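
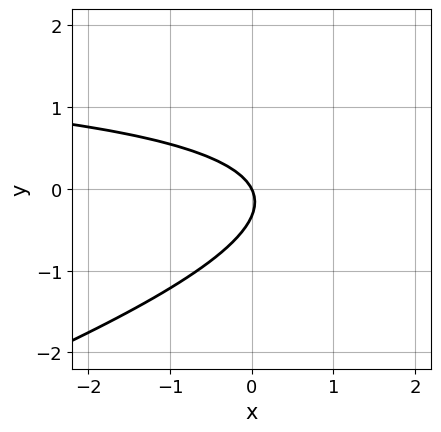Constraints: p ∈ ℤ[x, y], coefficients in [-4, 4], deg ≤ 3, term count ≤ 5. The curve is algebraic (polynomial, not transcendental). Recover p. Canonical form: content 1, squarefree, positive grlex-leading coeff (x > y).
x*y - 3*y^2 - 2*x - y

First, degree: the shape is more complex than any degree-1 curve, so deg p = 2.
Next, from the visible intercepts: one x-axis crossing is at x = 0; it meets the y-axis at y = 0 (among the integer gridlines).
Finally, putting this together gives p.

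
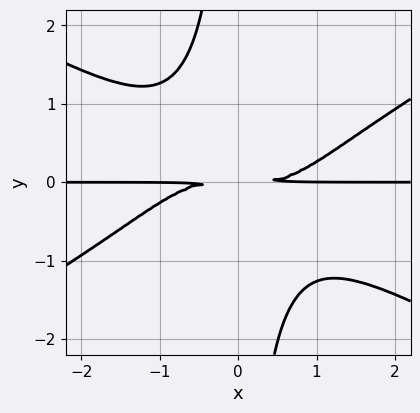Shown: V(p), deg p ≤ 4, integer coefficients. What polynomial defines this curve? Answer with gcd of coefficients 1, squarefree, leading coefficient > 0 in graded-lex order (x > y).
First, deg p = 4. No degree-3 curve has this shape.
Then, checking where it meets the axes: the visible x-axis segment lies entirely on the curve.
Finally, solving for integer coefficients yields p as stated.

x^3*y - 3*x*y^3 - 3*y^2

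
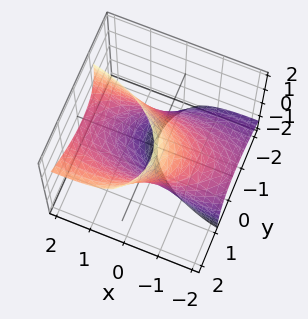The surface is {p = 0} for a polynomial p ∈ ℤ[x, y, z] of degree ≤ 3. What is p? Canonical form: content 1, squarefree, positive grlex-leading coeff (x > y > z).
x^2 - 3*x*z + 3*y^2 - 3*y*z + z^2 - 3

First, degree: a generic line meets the surface in up to 2 points, so deg p = 2.
Next, from the axis intercepts and sections: among the integer gridlines, it crosses the y-axis at y ∈ {-1, 1}.
Finally, these observations pin down the coefficients.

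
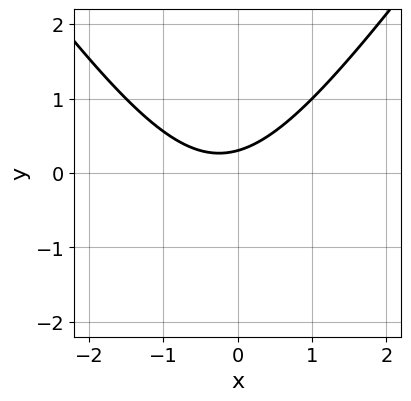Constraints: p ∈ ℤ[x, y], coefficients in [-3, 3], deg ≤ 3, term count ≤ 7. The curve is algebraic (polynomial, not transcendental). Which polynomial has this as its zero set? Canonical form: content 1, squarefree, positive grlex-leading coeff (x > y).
(a) The degree is 2 — no degree-1 curve has this shape.
(b) Against the integer gridlines: it misses every integer gridline on the x-axis.
(c) Putting this together gives p.

2*x^2 - y^2 + x - 3*y + 1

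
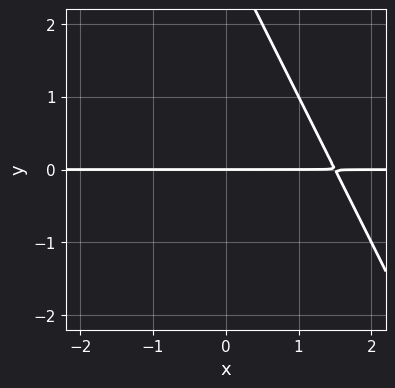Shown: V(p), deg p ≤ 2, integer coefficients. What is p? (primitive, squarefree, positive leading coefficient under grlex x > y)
(a) The degree is 2 — no degree-1 curve has this shape.
(b) Reading off the gridlines: the visible x-axis segment lies entirely on the curve; it meets the y-axis at y = 0 (among the integer gridlines).
(c) These observations pin down the coefficients.

2*x*y + y^2 - 3*y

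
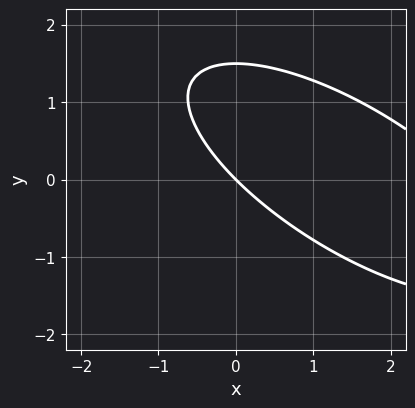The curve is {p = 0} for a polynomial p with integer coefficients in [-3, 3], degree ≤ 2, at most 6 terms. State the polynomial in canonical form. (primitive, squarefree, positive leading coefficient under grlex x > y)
x^2 + 2*x*y + 2*y^2 - 3*x - 3*y

deg p = 2. A generic line meets the curve in up to 2 points.
From the visible intercepts: one y-axis crossing is at y = 0; one x-axis crossing is at x = 0.
Together with the visible shape, these determine p as stated.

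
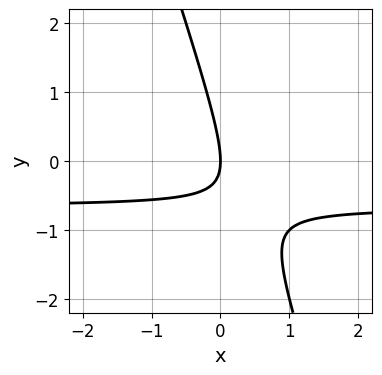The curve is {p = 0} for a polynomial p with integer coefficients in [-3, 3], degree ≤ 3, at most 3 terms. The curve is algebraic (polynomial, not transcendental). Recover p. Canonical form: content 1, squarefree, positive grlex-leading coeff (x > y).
First, degree: a generic line meets the curve in up to 2 points, so deg p = 2.
Then, from the axis intercepts and sections: it crosses the x-axis at the gridline x = 0; it crosses the y-axis at the gridline y = 0.
Finally, fitting integer coefficients to these (and the overall shape) gives p.

3*x*y + y^2 + 2*x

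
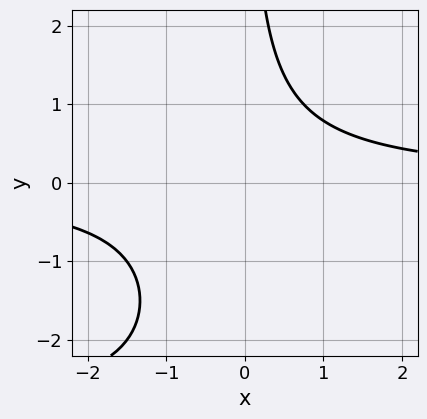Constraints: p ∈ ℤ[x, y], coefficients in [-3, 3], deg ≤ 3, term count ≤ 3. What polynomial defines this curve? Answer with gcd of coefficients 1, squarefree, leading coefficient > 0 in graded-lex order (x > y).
x*y^2 + 3*x*y - 3

1. The degree is 3 — a generic line meets the curve in up to 3 points.
2. From the axis intercepts and sections: the curve avoids every integer x-axis point in the box; no y-intercept at any integer in the box.
3. These observations pin down the coefficients.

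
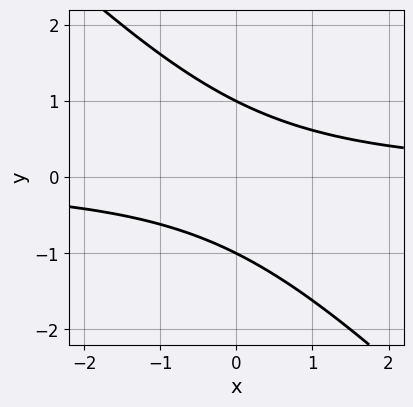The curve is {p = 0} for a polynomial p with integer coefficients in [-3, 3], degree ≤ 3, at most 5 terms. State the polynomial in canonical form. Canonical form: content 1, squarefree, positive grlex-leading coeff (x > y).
x*y + y^2 - 1

First, degree: no degree-1 curve has this shape, so deg p = 2.
Next, checking where it meets the axes: among the integer gridlines, it crosses the y-axis at y ∈ {-1, 1}; it misses every integer gridline on the x-axis.
Finally, these observations pin down the coefficients.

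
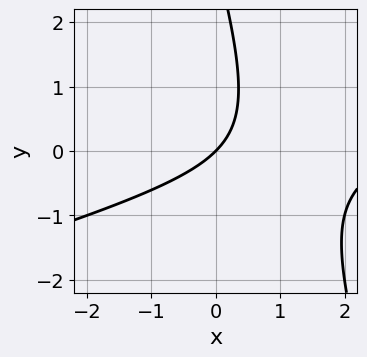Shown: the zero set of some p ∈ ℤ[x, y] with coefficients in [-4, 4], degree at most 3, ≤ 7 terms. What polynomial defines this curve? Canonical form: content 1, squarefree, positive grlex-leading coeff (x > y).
x^2 - 3*x*y - y^2 - 3*x + 3*y

First, degree: a generic line meets the curve in up to 2 points, so deg p = 2.
Next, observable constraints: it crosses the x-axis at the gridline x = 0; it meets the y-axis at y = 0 (among the integer gridlines).
Finally, these observations pin down the coefficients.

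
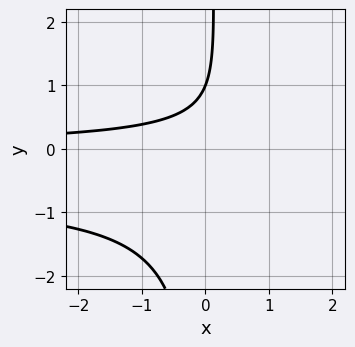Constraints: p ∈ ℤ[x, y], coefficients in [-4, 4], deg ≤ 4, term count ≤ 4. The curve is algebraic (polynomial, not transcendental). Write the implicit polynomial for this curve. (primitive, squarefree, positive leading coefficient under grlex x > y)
3*x*y^2 + 2*x*y - 2*y + 2

First, deg p = 3. No degree-2 curve has this shape.
Next, checking where it meets the axes: one y-axis crossing is at y = 1; no x-intercept at any integer in the box.
Finally, assembling these constraints gives the stated polynomial.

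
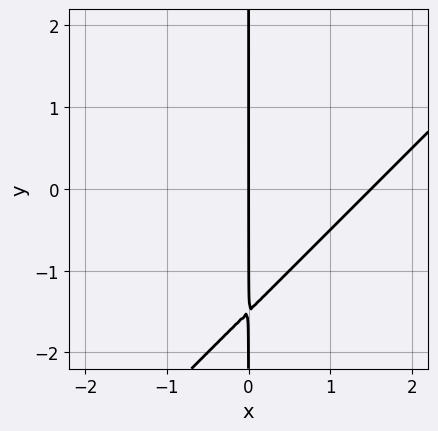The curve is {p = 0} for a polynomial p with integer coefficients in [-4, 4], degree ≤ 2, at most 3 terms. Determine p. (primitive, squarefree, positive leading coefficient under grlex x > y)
First, degree: the shape is more complex than any degree-1 curve, so deg p = 2.
Then, observable constraints: one x-axis crossing is at x = 0; every point of the y-axis in the box is on the curve.
Finally, putting this together gives p.

2*x^2 - 2*x*y - 3*x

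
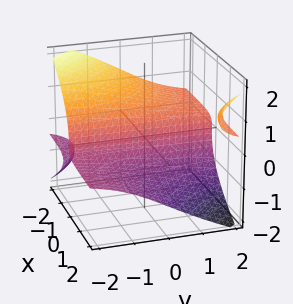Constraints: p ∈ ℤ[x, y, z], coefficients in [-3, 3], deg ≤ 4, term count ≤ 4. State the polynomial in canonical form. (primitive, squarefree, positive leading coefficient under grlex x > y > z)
(a) There are 3 components. Treating them together as one polynomial.
(b) The degree is 3 — no degree-2 surface has this shape.
(c) From the visible intercepts: it crosses the z-axis at the gridline z = 0; it meets the x-axis at x = 0 (among the integer gridlines); every point of the y-axis in the box is on the surface.
(d) These observations pin down the coefficients.

x*y*z - z^3 - x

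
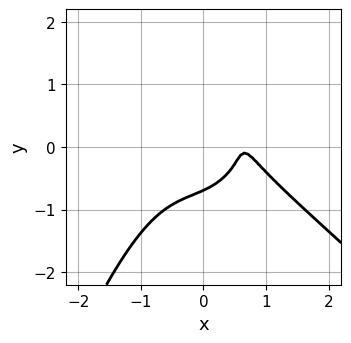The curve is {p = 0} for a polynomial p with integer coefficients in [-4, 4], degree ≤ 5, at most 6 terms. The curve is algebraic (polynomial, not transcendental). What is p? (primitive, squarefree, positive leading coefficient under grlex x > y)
First, degree: the shape is more complex than any degree-3 curve, so deg p = 4.
Next, observable constraints: the curve avoids every integer x-axis point in the box.
Finally, the integer polynomial consistent with all of this is the stated p.

2*x^4 + 2*x^3*y + 3*y^3 - 2*x + 1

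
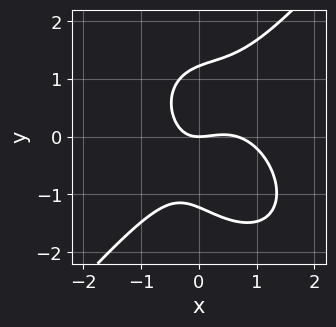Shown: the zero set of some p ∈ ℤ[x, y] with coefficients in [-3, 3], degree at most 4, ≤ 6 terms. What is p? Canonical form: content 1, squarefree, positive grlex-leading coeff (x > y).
3*x^3 - 2*y^3 - 2*x^2 + 2*x*y + 3*y

The degree is 3 — the shape is more complex than any degree-2 curve.
Checking where it meets the axes: it crosses the y-axis at the gridline y = 0; one x-axis crossing is at x = 0.
Fitting integer coefficients to these (and the overall shape) gives p.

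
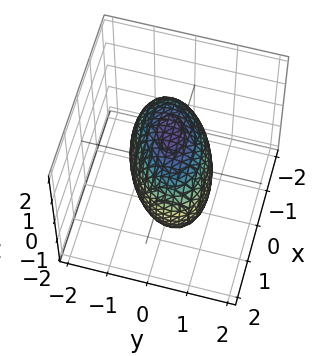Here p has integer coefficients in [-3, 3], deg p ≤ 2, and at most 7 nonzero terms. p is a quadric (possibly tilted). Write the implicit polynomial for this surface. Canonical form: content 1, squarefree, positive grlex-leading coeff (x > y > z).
x^2 - x*y + 2*y^2 + z^2 - 2

deg p = 2.
From the visible intercepts: the y-axis gridline crossings are at y ∈ {-1, 1}.
Putting this together gives p.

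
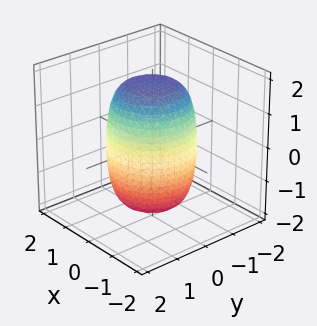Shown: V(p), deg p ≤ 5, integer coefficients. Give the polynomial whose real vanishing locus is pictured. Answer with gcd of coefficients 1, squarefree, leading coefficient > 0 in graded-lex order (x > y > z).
1. deg p = 4.
2. Symmetries: every cross-section ⟂ z is a circle, so x, y appear only via x² + y².
3. From the axis intercepts and sections: a circular section at z = -1 has radius between 1 and 2.
4. Solving for integer coefficients yields p as stated.

2*x^4 + 4*x^2*y^2 + 2*y^4 - x^2 - y^2 + z^2 - 3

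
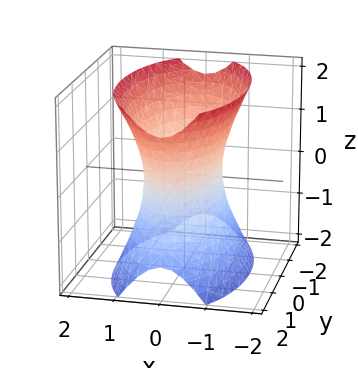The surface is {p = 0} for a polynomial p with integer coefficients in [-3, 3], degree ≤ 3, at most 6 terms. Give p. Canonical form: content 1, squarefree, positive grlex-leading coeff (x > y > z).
3*x^2 + y^2 - z^2 - 2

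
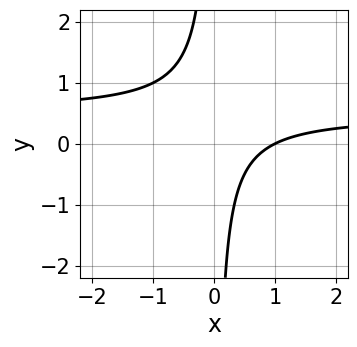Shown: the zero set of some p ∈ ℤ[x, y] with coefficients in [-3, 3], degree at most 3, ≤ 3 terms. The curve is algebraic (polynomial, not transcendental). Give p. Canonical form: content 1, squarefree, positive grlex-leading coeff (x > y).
2*x*y - x + 1

deg p = 2. A generic line meets the curve in up to 2 points.
Against the integer gridlines: it meets the x-axis at x = 1 (among the integer gridlines); it misses every integer gridline on the y-axis.
Matching integer coefficients to the picture gives p.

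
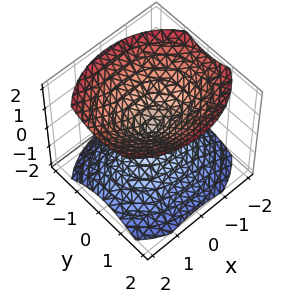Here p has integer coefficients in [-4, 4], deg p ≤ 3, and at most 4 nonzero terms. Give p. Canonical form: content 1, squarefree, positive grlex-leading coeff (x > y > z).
2*x^2 + 3*y^2 - 3*z^2

(a) The picture has 2 separate pieces. They look like related sheets of one shape, so recover p as a whole.
(b) deg p = 2. A double cone through the origin; a quadric.
(c) Symmetries: mirror symmetry x ↦ −x ⇒ only even powers of x; the y ↦ −y reflection is a symmetry, so y appears only in even powers; the z ↦ −z reflection is a symmetry, so z appears only in even powers.
(d) Observable constraints: it crosses the y-axis at the gridline y = 0; it crosses the x-axis at the gridline x = 0.
(e) Assembling these constraints gives the stated polynomial.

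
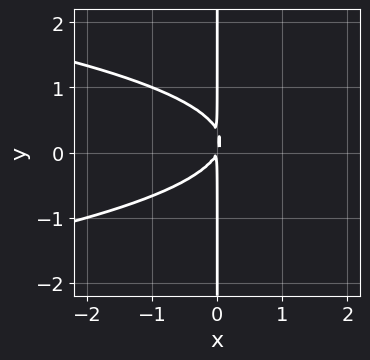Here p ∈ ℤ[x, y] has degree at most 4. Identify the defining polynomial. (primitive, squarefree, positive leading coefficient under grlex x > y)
(a) The degree is 3 — no degree-2 curve has this shape.
(b) From the axis intercepts and sections: every point of the y-axis in the box is on the curve.
(c) The integer polynomial consistent with all of this is the stated p.

3*x*y^2 + 2*x^2 - x*y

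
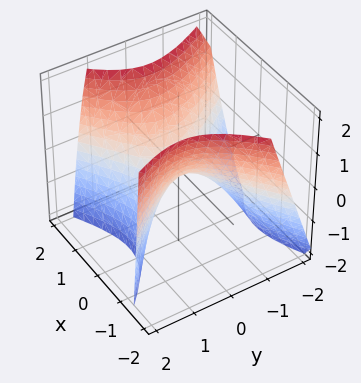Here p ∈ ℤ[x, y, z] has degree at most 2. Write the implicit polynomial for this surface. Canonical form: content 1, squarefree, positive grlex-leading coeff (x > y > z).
The degree is 2 — the shape is more complex than any degree-1 surface.
Reading off the gridlines: it crosses the y-axis at the gridline y = 0; one z-axis crossing is at z = 0.
Assembling these constraints gives the stated polynomial.

3*x^2 - 2*x*y - 3*y^2 + y*z - 3*z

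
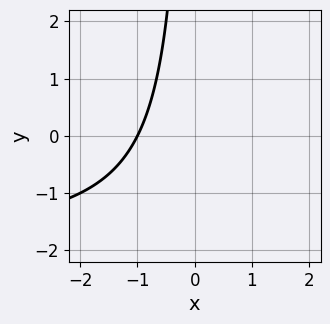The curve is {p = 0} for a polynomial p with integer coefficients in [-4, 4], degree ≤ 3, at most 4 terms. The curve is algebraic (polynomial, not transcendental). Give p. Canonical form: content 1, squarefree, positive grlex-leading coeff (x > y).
x*y + 2*x + 2

First, degree: the shape is more complex than any degree-1 curve, so deg p = 2.
Next, reading off the gridlines: one x-axis crossing is at x = -1; it misses every integer gridline on the y-axis.
Finally, assembling these constraints gives the stated polynomial.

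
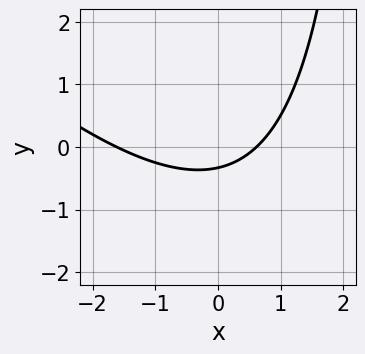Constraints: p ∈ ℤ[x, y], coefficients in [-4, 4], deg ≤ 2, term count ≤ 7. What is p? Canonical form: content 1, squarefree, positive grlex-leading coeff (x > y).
x^2 + x*y + x - 3*y - 1

First, degree: the shape is more complex than any degree-1 curve, so deg p = 2.
Finally, putting this together gives p.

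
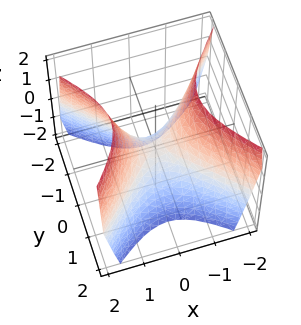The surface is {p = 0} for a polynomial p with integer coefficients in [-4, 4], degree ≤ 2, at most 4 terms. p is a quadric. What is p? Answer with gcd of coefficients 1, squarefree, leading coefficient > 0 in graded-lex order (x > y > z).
3*x^2 - 3*y^2 - 2*z

1. deg p = 2. A hyperbolic paraboloid; a quadric.
2. Symmetries: mirror symmetry y ↦ −y ⇒ only even powers of y; it's symmetric under x → −x, forcing even powers of x.
3. Checking where it meets the axes: one z-axis crossing is at z = 0; it crosses the y-axis at the gridline y = 0; it crosses the x-axis at the gridline x = 0.
4. Assembling these constraints gives the stated polynomial.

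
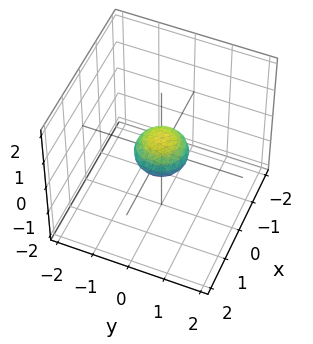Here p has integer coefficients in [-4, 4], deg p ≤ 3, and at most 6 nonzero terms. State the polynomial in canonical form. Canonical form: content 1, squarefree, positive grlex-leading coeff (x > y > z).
deg p = 2. A closed, bounded, convex surface; a quadric.
Symmetries: mirror symmetry z ↦ −z ⇒ only even powers of z; rotational symmetry about the z-axis ⇒ p depends on x, y only through x² + y².
From the axis intercepts and sections: a circular section at z = 0 has radius between 0 and 1.
These observations pin down the coefficients.

2*x^2 + 2*y^2 + 3*z^2 - 1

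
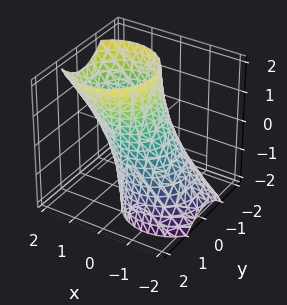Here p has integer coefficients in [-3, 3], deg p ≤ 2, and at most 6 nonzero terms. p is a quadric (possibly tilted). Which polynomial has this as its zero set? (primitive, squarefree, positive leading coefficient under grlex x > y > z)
(a) deg p = 2. A generic line meets the surface in up to 2 points.
(b) Reading off the gridlines: the y-axis gridline crossings are at y ∈ {-1, 1}; no z-intercept at any integer in the box; the x-axis gridline crossings are at x ∈ {-1, 1}.
(c) Fitting integer coefficients to these (and the overall shape) gives p.

x^2 - x*z + y^2 - 1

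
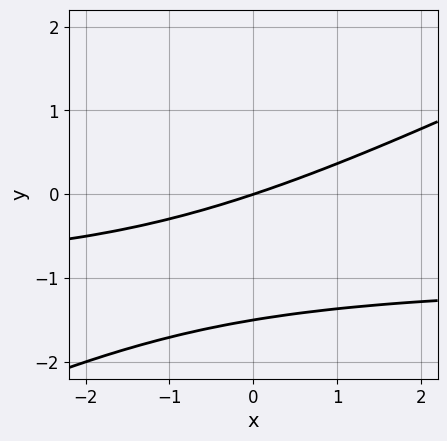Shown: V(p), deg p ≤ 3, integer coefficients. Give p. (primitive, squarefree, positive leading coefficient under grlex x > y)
(a) Degree: the shape is more complex than any degree-1 curve, so deg p = 2.
(b) From the visible intercepts: it crosses the y-axis at the gridline y = 0; one x-axis crossing is at x = 0.
(c) Assembling these constraints gives the stated polynomial.

x*y - 2*y^2 + x - 3*y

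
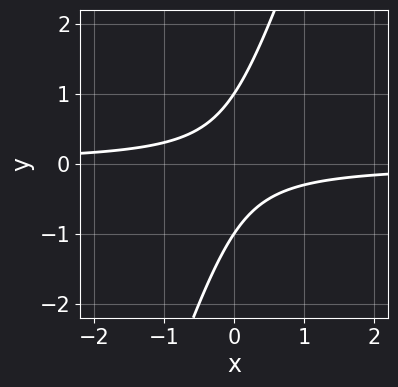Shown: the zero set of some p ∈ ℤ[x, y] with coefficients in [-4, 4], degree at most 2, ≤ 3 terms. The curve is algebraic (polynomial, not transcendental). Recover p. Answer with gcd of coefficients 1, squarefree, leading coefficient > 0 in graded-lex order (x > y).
3*x*y - y^2 + 1

1. deg p = 2. No degree-1 curve has this shape.
2. Reading off the gridlines: the y-axis gridline crossings are at y ∈ {-1, 1}; it misses every integer gridline on the x-axis.
3. Putting this together gives p.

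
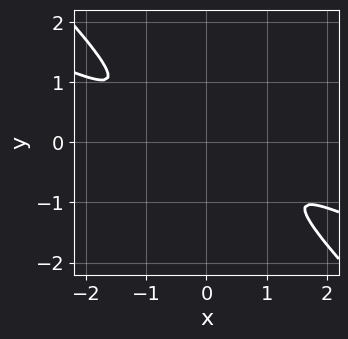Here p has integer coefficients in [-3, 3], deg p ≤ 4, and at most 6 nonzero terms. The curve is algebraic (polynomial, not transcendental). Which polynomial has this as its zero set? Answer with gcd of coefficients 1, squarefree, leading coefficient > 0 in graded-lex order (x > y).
The degree is 4 — the shape is more complex than any degree-3 curve.
Matching integer coefficients to the picture gives p.

x^4 + 2*x^3*y + 2*x*y^3 + 3*y^4 + 2*y^2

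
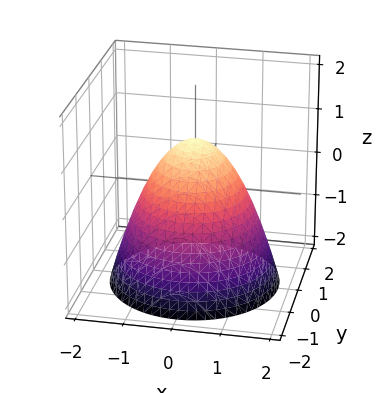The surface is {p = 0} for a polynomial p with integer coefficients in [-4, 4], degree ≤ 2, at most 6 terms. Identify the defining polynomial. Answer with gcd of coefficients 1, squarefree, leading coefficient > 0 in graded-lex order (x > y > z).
x^2 + y^2 + z - 1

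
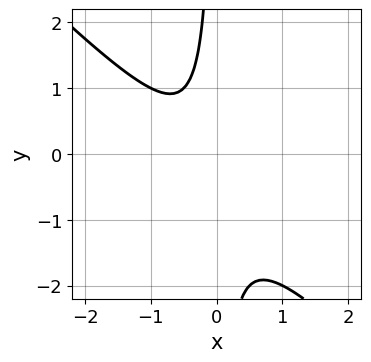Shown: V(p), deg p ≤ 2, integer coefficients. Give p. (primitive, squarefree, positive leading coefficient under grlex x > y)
2*x^2 + 2*x*y + x + 1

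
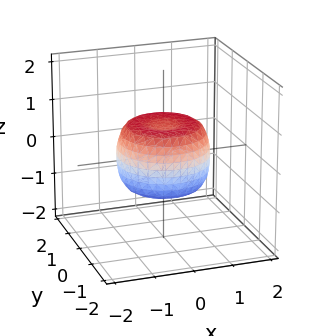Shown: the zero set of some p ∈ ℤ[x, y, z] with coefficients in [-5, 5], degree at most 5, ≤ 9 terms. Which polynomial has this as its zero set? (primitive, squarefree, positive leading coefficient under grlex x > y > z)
First, deg p = 4. A generic line meets the surface in up to 4 points.
Then, symmetries: rotational symmetry about the z-axis ⇒ p depends on x, y only through x² + y².
Next, against the integer gridlines: a circular section at z = 0 has radius between 1 and 2.
Finally, solving for integer coefficients yields p as stated.

2*x^4 + 4*x^2*y^2 + 2*y^4 - 2*x^2 - 2*y^2 + 2*z^2 - 1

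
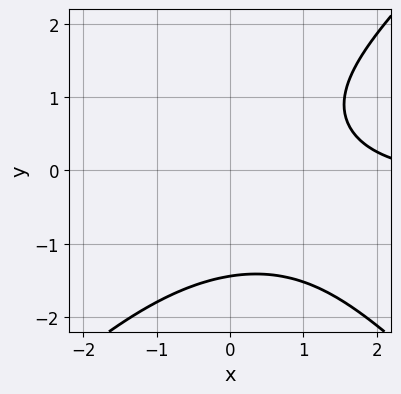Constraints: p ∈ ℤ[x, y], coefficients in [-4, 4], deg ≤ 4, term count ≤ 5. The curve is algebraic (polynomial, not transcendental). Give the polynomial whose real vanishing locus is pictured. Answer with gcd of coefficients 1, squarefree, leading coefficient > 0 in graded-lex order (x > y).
First, deg p = 3.
Next, reading off the gridlines: it misses every integer gridline on the x-axis.
Finally, fitting integer coefficients to these (and the overall shape) gives p.

x^2*y - y^3 + x - 3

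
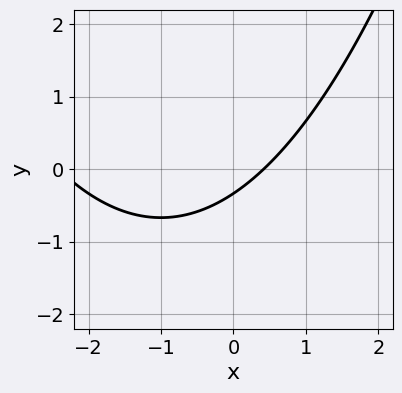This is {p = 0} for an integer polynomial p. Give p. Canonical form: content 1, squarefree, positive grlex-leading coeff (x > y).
Degree: the shape is more complex than any degree-1 curve, so deg p = 2.
The integer polynomial consistent with all of this is the stated p.

x^2 + 2*x - 3*y - 1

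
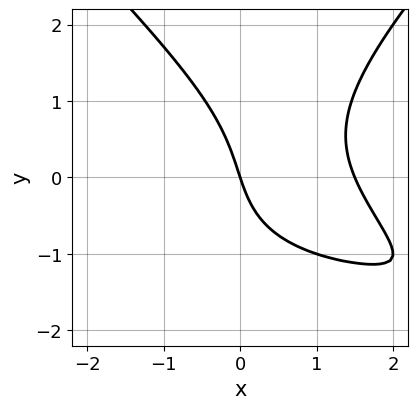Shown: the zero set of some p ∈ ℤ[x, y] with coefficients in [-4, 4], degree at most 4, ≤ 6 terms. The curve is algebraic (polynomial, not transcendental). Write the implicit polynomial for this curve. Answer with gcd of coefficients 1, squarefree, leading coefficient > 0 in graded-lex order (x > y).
x^2*y - y^3 + 2*x^2 - 3*x - y

(a) The degree is 3 — a generic line meets the curve in up to 3 points.
(b) From the axis intercepts and sections: it meets the x-axis at x = 0 (among the integer gridlines); it crosses the y-axis at the gridline y = 0.
(c) Solving for integer coefficients yields p as stated.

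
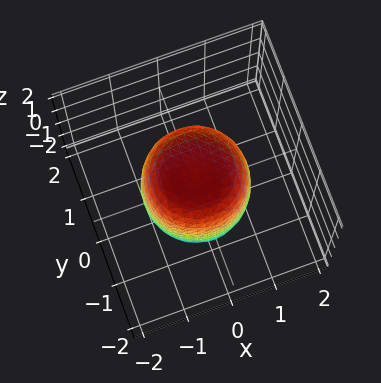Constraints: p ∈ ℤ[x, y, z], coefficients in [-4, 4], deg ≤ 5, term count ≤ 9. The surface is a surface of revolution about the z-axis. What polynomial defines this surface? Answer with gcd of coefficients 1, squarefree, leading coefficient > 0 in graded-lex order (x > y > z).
2*x^4 + 4*x^2*y^2 + 2*y^4 - x^2 - y^2 + z^2 - 2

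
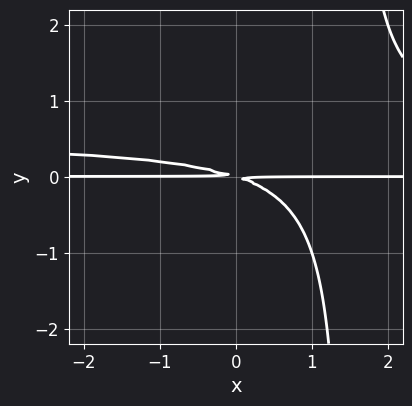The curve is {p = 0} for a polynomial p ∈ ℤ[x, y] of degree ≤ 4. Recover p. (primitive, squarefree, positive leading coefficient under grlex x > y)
2*x*y^2 - x*y - 3*y^2

Degree: the shape is more complex than any degree-2 curve, so deg p = 3.
Checking where it meets the axes: the visible x-axis segment lies entirely on the curve.
Fitting integer coefficients to these (and the overall shape) gives p.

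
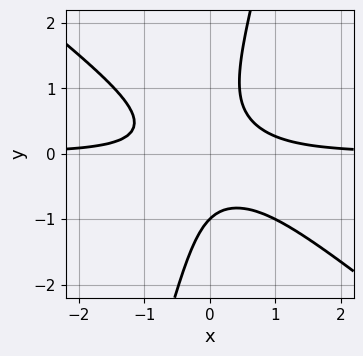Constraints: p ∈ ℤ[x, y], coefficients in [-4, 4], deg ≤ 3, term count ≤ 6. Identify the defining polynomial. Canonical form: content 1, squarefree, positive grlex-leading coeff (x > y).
(a) The degree is 3 — no degree-2 curve has this shape.
(b) Against the integer gridlines: no x-intercept at any integer in the box; it crosses the y-axis at the gridline y = -1.
(c) Fitting integer coefficients to these (and the overall shape) gives p.

3*x^2*y + 3*x*y^2 - y^3 - 1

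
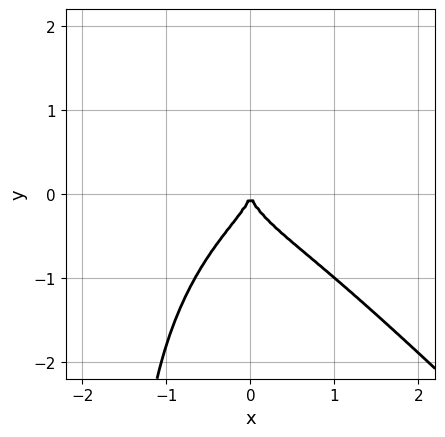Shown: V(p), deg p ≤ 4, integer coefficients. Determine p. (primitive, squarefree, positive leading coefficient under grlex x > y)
2*x^4 + 2*x*y^3 - x^2*y + 3*y^3 + 2*x^2

(a) Degree: no degree-3 curve has this shape, so deg p = 4.
(b) Against the integer gridlines: it crosses the x-axis at the gridline x = 0; it meets the y-axis at y = 0 (among the integer gridlines).
(c) Together with the visible shape, these determine p as stated.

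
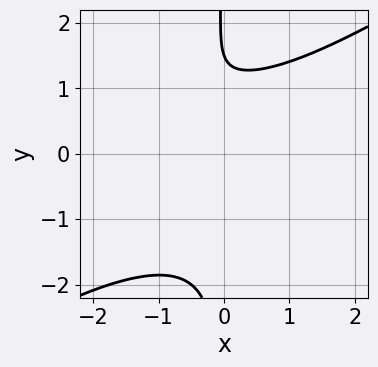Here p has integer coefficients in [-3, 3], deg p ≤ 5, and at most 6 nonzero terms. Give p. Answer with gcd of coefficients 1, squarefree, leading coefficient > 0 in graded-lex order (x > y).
2*x^2*y^2 - 3*x*y^3 + 3*x*y - 2*y + 3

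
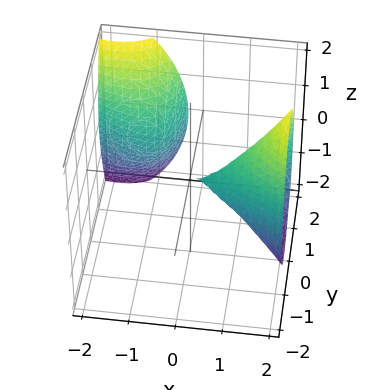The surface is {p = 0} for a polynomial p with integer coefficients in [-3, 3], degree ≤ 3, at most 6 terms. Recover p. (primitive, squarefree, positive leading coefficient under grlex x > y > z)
x^3 - 3*x*y^2 + y^3 - 3*y^2 - 2*z^2

The picture has 2 separate pieces.
Degree: the shape is more complex than any degree-2 surface, so deg p = 3.
From the visible intercepts: it meets the x-axis at x = 0 (among the integer gridlines); it meets the y-axis at y = 0 (among the integer gridlines).
These observations pin down the coefficients.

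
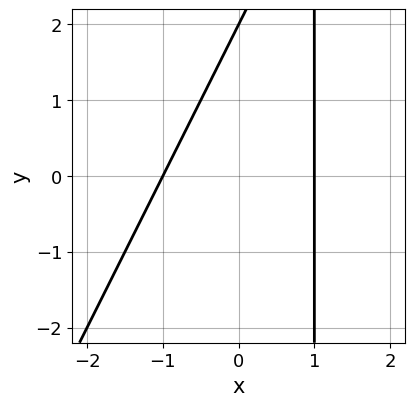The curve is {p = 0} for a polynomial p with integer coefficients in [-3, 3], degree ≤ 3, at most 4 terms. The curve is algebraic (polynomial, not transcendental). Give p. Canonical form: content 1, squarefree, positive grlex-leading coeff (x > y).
2*x^2 - x*y + y - 2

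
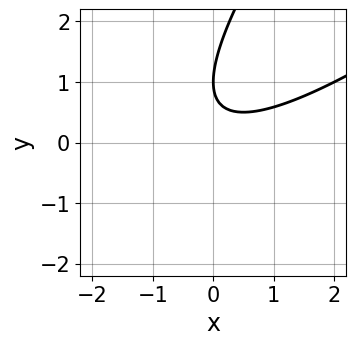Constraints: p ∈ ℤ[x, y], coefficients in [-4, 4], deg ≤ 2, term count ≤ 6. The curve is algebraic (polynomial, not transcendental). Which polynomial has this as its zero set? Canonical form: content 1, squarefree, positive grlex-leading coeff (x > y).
x^2 - 2*x*y + y^2 - 2*y + 1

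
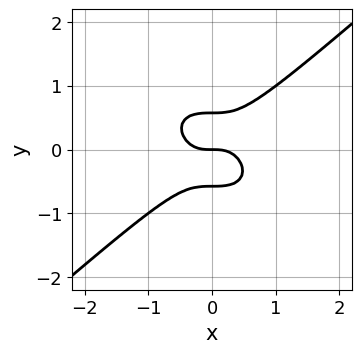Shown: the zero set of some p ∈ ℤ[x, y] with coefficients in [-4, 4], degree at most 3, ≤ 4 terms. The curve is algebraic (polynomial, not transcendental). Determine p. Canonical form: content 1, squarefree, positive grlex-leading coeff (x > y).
2*x^3 - 3*y^3 + y

(a) Degree: a generic line meets the curve in up to 3 points, so deg p = 3.
(b) Reading off the gridlines: one y-axis crossing is at y = 0; it crosses the x-axis at the gridline x = 0.
(c) Solving for integer coefficients yields p as stated.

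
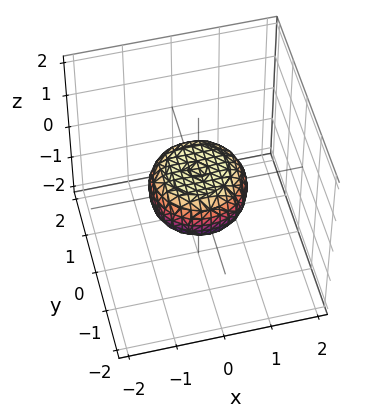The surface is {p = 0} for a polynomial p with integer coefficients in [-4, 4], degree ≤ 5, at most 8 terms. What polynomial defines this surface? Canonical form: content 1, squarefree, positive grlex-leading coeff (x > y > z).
2*x^4 + 4*x^2*y^2 + 2*y^4 - x^2 - y^2 + 3*z^2 - 1

First, degree: no degree-3 surface has this shape, so deg p = 4.
Then, by symmetry, the surface is invariant under rotation about z: p = q(x² + y², z).
Next, from the axis intercepts and sections: a circular section at z = 0 has radius exactly 1; the y-axis gridline crossings are at y ∈ {-1, 1}.
Finally, assembling these constraints gives the stated polynomial.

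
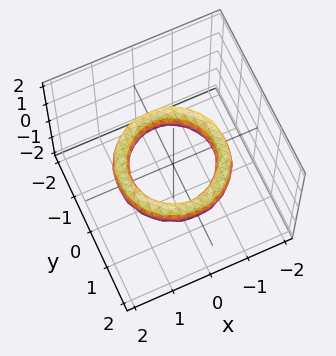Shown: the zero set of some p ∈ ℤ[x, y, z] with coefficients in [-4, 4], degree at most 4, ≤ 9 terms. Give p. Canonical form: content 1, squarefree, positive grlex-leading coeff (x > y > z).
x^4 + 2*x^2*y^2 + y^4 - 3*x^2 - 3*y^2 + 2*z^2 + 2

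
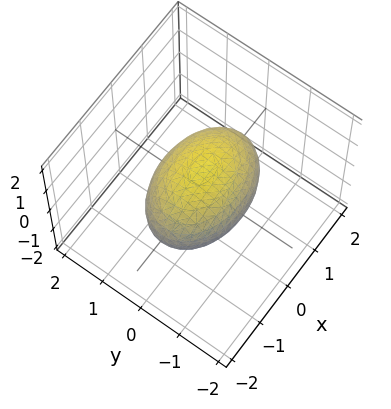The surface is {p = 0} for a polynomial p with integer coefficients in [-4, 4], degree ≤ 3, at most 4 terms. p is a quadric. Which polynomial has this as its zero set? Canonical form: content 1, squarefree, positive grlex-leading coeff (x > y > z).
x^2 + 2*y^2 + 2*z^2 - 2

1. Degree: bounded and convex; a quadric, so deg p = 2.
2. Symmetries: mirror symmetry x ↦ −x ⇒ only even powers of x; mirror symmetry y ↦ −y ⇒ only even powers of y; mirror symmetry z ↦ −z ⇒ only even powers of z.
3. Checking where it meets the axes: among the integer gridlines, it crosses the y-axis at y ∈ {-1, 1}; the z-axis gridline crossings are at z ∈ {-1, 1}.
4. The integer polynomial consistent with all of this is the stated p.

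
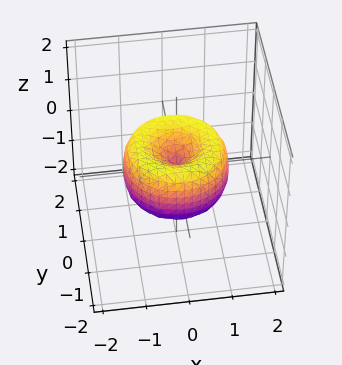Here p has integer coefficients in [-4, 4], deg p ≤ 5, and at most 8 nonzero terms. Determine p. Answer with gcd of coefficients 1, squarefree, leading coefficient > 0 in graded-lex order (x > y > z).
deg p = 4. No degree-3 surface has this shape.
Symmetries: the surface is invariant under rotation about z: p = q(x² + y², z).
From the visible intercepts: it crosses the y-axis at the gridline y = 0; a circular section at z = 0 has radius between 1 and 2.
Together with the visible shape, these determine p as stated.

2*x^4 + 4*x^2*y^2 + 2*y^4 - 3*x^2 - 3*y^2 + 2*z^2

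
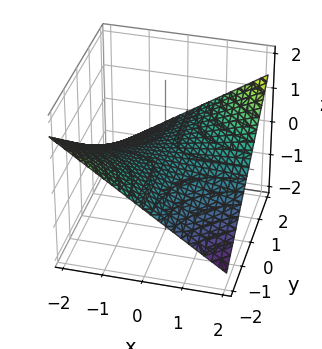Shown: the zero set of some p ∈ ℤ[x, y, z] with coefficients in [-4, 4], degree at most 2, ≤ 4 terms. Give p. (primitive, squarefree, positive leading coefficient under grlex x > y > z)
x*y - 3*z

The degree is 2 — a saddle surface; a quadric.
Against the integer gridlines: the visible x-axis segment lies entirely on the surface; the visible y-axis segment lies entirely on the surface; it crosses the z-axis at the gridline z = 0.
The integer polynomial consistent with all of this is the stated p.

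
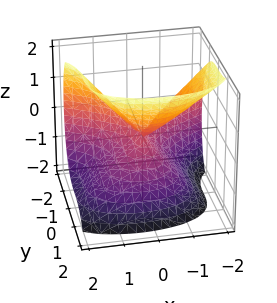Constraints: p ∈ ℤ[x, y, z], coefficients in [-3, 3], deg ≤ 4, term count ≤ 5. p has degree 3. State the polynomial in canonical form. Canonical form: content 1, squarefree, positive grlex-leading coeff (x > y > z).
3*y^3 + 3*x^2 + x*z - 3*z^2

1. Degree: a generic line meets the surface in up to 3 points, so deg p = 3.
2. From the visible intercepts: it meets the x-axis at x = 0 (among the integer gridlines); it meets the z-axis at z = 0 (among the integer gridlines).
3. Fitting integer coefficients to these (and the overall shape) gives p.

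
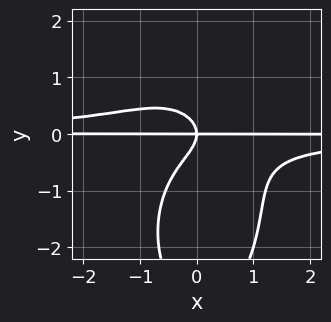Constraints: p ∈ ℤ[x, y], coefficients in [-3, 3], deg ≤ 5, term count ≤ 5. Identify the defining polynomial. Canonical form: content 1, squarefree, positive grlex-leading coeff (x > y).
The degree is 4 — the shape is more complex than any degree-3 curve.
Checking where it meets the axes: it crosses the y-axis at the gridline y = 0; the visible x-axis segment lies entirely on the curve.
Fitting integer coefficients to these (and the overall shape) gives p.

3*x^2*y^2 + y^4 + 3*y^3 + 2*x*y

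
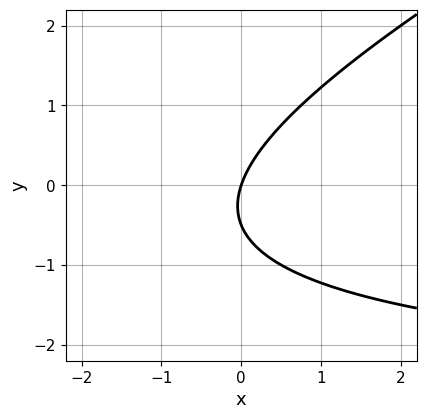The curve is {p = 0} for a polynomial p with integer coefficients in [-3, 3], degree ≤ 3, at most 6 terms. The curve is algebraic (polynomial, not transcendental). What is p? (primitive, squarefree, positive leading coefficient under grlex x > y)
x*y - 2*y^2 + 3*x - y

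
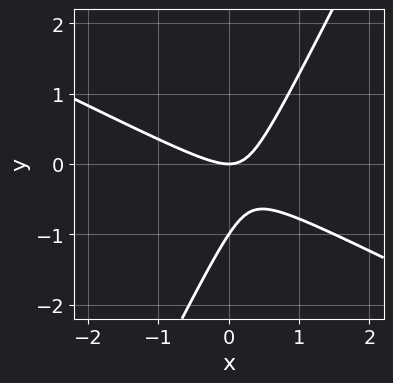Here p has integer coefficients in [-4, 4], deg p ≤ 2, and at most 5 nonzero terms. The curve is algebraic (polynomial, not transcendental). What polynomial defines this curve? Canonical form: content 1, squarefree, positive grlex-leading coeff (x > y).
1. The degree is 2 — no degree-1 curve has this shape.
2. Checking where it meets the axes: it meets the x-axis at x = 0 (among the integer gridlines); the y-axis gridline crossings are at y ∈ {-1, 0}.
3. The integer polynomial consistent with all of this is the stated p.

2*x^2 + 3*x*y - 2*y^2 - 2*y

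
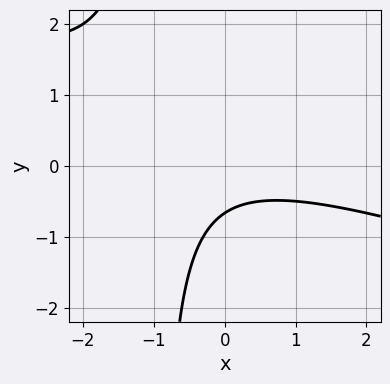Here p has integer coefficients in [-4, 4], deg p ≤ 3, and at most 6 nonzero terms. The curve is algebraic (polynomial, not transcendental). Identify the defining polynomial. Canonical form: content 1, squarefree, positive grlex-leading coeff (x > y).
x^2 + 3*x*y + 3*y + 2

deg p = 2. The shape is more complex than any degree-1 curve.
Against the integer gridlines: no x-intercept at any integer in the box.
Together with the visible shape, these determine p as stated.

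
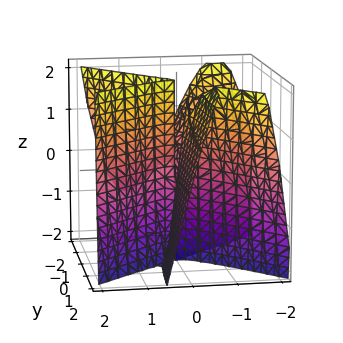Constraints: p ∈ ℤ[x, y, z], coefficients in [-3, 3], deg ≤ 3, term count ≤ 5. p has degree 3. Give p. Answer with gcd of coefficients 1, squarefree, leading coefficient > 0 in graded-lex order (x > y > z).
3*x^3 - x^2*y - 3*x*y^2 - y^2*z - 2*x*y

1. deg p = 3. A generic line meets the surface in up to 3 points.
2. From the axis intercepts and sections: the visible z-axis segment lies entirely on the surface; it crosses the x-axis at the gridline x = 0.
3. Fitting integer coefficients to these (and the overall shape) gives p. Check: (0, -2, 0) on the y-axis lies on the surface, and p(0, -2, 0) = 0. ✓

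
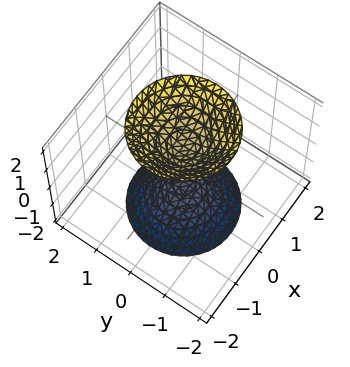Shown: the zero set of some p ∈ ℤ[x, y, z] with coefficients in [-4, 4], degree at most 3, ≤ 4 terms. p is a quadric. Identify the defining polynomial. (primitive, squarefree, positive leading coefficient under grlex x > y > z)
First, the picture has 2 separate pieces. They look like related sheets of one shape, so recover p as a whole.
Next, deg p = 2. Two separate bowl-shaped sheets opening away from each other; a quadric.
Next, symmetry: every cross-section ⟂ z is a circle, so x, y appear only via x² + y²; mirror symmetry z ↦ −z ⇒ only even powers of z.
Next, observable constraints: a circular section at z = -2 has radius between 1 and 2; no x-intercept at any integer in the box.
Finally, together with the visible shape, these determine p as stated. Check: (0, 0, 1) on the z-axis lies on the surface, and p(0, 0, 1) = 0. ✓

2*x^2 + 2*y^2 - z^2 + 1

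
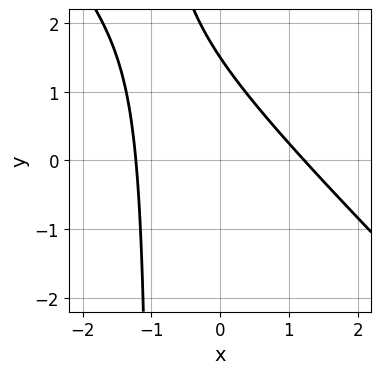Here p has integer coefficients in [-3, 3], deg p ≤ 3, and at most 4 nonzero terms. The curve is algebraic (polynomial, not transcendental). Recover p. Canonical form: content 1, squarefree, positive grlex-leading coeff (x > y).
2*x^2 + 2*x*y + 2*y - 3

1. The degree is 2 — a generic line meets the curve in up to 2 points.
2. Putting this together gives p.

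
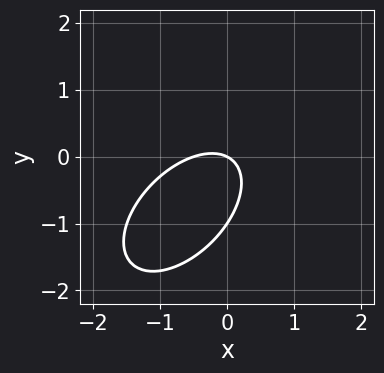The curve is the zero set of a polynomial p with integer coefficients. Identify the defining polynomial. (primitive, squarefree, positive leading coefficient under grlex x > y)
The degree is 2 — a generic line meets the curve in up to 2 points.
Reading off the gridlines: among the integer gridlines, it crosses the y-axis at y ∈ {-1, 0}; it meets the x-axis at x = 0 (among the integer gridlines).
Assembling these constraints gives the stated polynomial.

2*x^2 - 2*x*y + 2*y^2 + x + 2*y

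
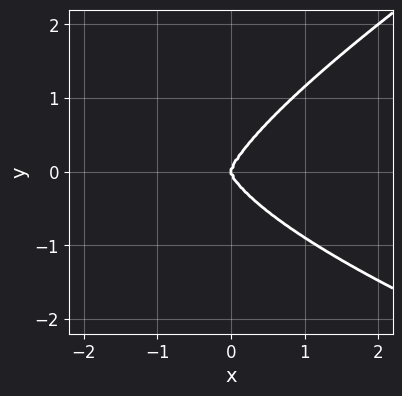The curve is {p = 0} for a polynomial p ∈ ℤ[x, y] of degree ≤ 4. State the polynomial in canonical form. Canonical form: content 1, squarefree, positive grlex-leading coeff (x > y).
1. The degree is 4 — a generic line meets the curve in up to 4 points.
2. Against the integer gridlines: it crosses the y-axis at the gridline y = 0; it crosses the x-axis at the gridline x = 0.
3. Matching integer coefficients to the picture gives p.

x*y^3 - 2*y^4 + 2*x^3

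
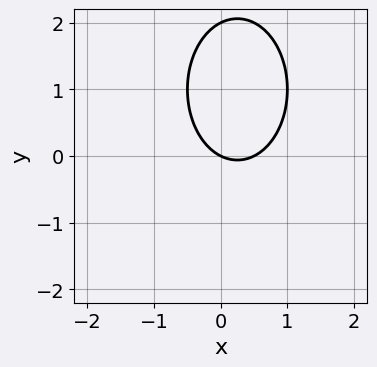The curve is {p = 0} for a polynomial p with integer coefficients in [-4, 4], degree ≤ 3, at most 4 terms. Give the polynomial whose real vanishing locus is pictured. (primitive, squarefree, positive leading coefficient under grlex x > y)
First, degree: the shape is more complex than any degree-1 curve, so deg p = 2.
Then, observable constraints: the y-axis gridline crossings are at y ∈ {0, 2}; it meets the x-axis at x = 0 (among the integer gridlines).
Finally, these observations pin down the coefficients.

2*x^2 + y^2 - x - 2*y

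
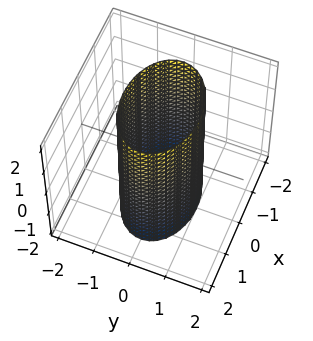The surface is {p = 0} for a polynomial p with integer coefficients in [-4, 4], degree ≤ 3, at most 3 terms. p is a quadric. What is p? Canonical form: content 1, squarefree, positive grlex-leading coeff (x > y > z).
x^2 + 2*y^2 - 2

1. deg p = 2. A cylinder; a quadric.
2. Symmetries: mirror symmetry x ↦ −x ⇒ only even powers of x; mirror symmetry y ↦ −y ⇒ only even powers of y; it's symmetric under z → −z, forcing even powers of z.
3. Checking where it meets the axes: no z-intercept at any integer in the box; among the integer gridlines, it crosses the y-axis at y ∈ {-1, 1}.
4. Fitting integer coefficients to these (and the overall shape) gives p.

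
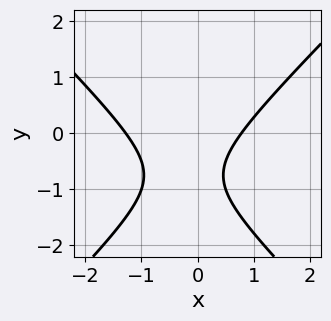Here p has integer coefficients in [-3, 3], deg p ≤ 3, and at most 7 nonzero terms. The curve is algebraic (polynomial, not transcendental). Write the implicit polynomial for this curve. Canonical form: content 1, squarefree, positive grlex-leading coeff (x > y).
(a) The degree is 2 — the shape is more complex than any degree-1 curve.
(b) Reading off the gridlines: it misses every integer gridline on the y-axis.
(c) These observations pin down the coefficients.

2*x^2 - 2*y^2 + x - 3*y - 2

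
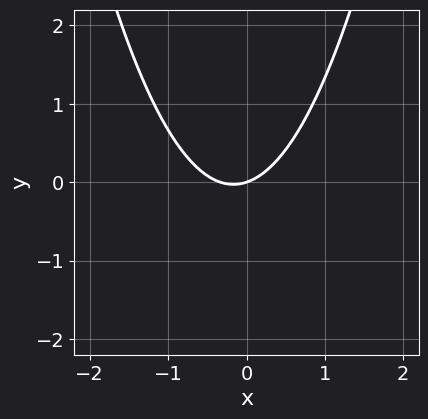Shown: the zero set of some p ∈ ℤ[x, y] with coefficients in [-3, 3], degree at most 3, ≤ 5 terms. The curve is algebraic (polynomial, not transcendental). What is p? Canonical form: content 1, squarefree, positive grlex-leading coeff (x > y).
1. Degree: the shape is more complex than any degree-1 curve, so deg p = 2.
2. Checking where it meets the axes: it crosses the x-axis at the gridline x = 0; it meets the y-axis at y = 0 (among the integer gridlines).
3. Putting this together gives p.

3*x^2 + x - 3*y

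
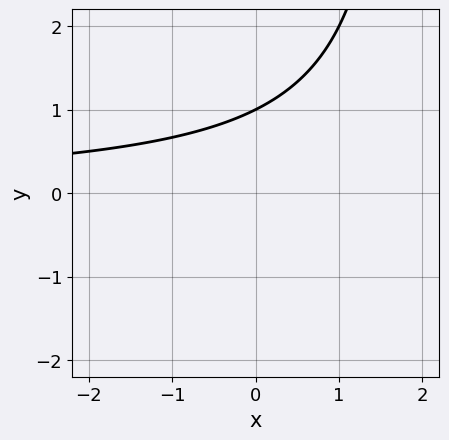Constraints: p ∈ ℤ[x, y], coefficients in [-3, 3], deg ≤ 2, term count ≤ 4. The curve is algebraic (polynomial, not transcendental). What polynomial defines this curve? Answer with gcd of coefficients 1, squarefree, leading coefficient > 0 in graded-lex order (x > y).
x*y - 2*y + 2

1. deg p = 2. A generic line meets the curve in up to 2 points.
2. Reading off the gridlines: it meets the y-axis at y = 1 (among the integer gridlines); the curve avoids every integer x-axis point in the box.
3. Putting this together gives p.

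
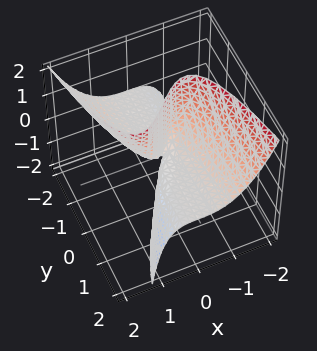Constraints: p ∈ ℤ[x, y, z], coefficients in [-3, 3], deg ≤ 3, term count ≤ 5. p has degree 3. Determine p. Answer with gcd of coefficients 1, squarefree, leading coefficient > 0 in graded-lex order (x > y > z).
The degree is 3 — the shape is more complex than any degree-2 surface.
From the axis intercepts and sections: it meets the x-axis at x = 0 (among the integer gridlines); every point of the y-axis in the box is on the surface; every point of the z-axis in the box is on the surface.
The integer polynomial consistent with all of this is the stated p.

x^3 - x*z + y*z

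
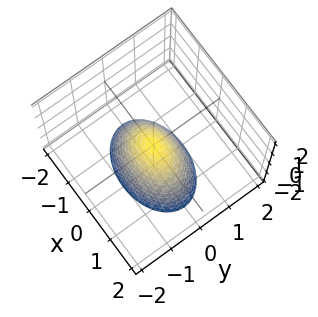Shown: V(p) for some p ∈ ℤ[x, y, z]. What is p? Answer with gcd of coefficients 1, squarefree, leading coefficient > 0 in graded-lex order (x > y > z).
x^2 + 2*y^2 + z

1. The degree is 2 — a single bowl opening along one axis; a quadric.
2. Symmetries: the x ↦ −x reflection is a symmetry, so x appears only in even powers; mirror symmetry y ↦ −y ⇒ only even powers of y.
3. Against the integer gridlines: it meets the y-axis at y = 0 (among the integer gridlines); it crosses the x-axis at the gridline x = 0; it crosses the z-axis at the gridline z = 0.
4. Solving for integer coefficients yields p as stated.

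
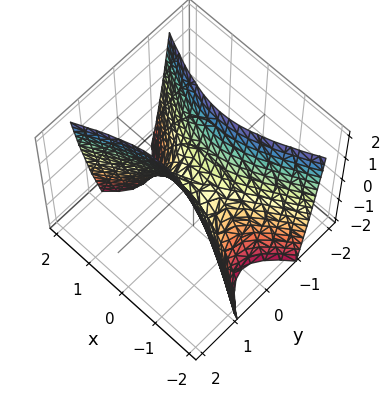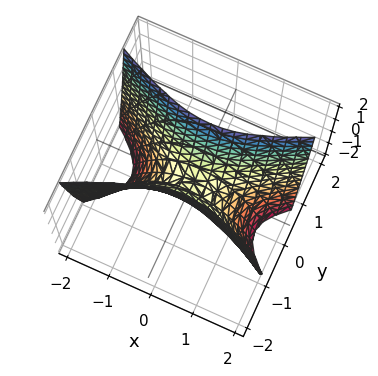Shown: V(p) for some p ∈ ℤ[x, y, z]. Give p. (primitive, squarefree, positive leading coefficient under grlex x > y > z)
x^2 - 3*y^2 + z

First, deg p = 2.
Then, symmetries: the x ↦ −x reflection is a symmetry, so x appears only in even powers; mirror symmetry y ↦ −y ⇒ only even powers of y.
Next, observable constraints: it crosses the y-axis at the gridline y = 0; it crosses the x-axis at the gridline x = 0; it crosses the z-axis at the gridline z = 0.
Finally, fitting integer coefficients to these (and the overall shape) gives p.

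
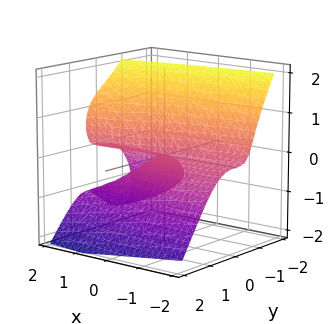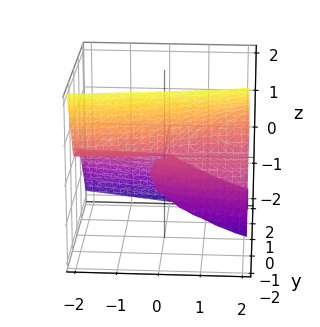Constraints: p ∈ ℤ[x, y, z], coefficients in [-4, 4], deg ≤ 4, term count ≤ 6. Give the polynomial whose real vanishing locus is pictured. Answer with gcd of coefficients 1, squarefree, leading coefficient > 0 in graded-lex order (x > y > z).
2*y^3 + z^3 - x*z + 2*y*z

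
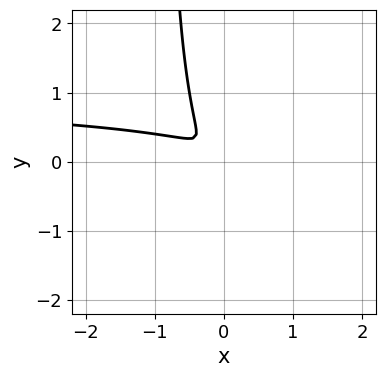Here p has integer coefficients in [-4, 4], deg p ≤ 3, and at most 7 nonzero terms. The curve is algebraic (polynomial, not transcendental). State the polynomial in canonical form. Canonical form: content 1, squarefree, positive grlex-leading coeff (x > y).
2*x^2*y - 3*x*y^2 - 2*x^2 - 3*x*y - 3*y^2

Degree: a generic line meets the curve in up to 3 points, so deg p = 3.
Matching integer coefficients to the picture gives p.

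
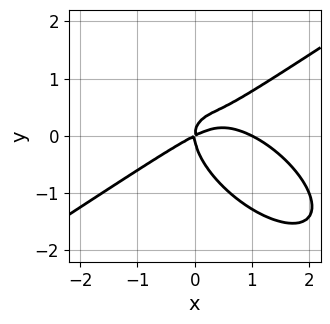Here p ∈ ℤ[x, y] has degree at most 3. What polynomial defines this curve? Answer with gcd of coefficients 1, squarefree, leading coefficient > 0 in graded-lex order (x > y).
x^3 - x*y^2 - 2*y^3 - x^2 + 2*x*y

(a) Degree: a generic line meets the curve in up to 3 points, so deg p = 3.
(b) From the axis intercepts and sections: it meets the y-axis at y = 0 (among the integer gridlines); the x-axis gridline crossings are at x ∈ {0, 1}.
(c) Together with the visible shape, these determine p as stated.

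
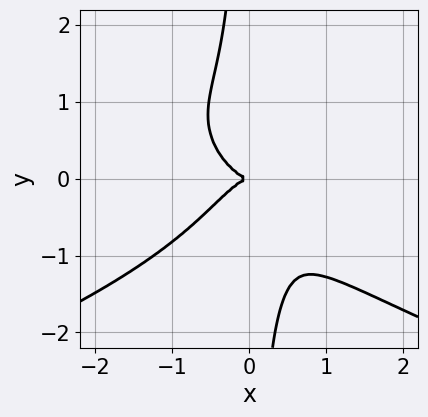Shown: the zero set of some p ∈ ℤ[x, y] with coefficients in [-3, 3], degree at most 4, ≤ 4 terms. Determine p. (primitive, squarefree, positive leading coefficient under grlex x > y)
3*x*y^3 + 3*x^3 + 2*y^2

1. The degree is 4 — no degree-3 curve has this shape.
2. Against the integer gridlines: it meets the y-axis at y = 0 (among the integer gridlines); it crosses the x-axis at the gridline x = 0.
3. Solving for integer coefficients yields p as stated.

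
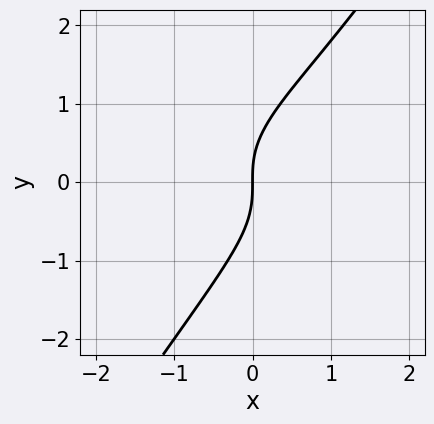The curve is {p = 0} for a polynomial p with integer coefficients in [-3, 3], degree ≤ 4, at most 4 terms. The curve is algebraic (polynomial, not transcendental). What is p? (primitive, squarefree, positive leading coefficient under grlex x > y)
3*x*y^2 - 2*y^3 - x^2 + 3*x

(a) The degree is 3 — no degree-2 curve has this shape.
(b) From the axis intercepts and sections: it crosses the y-axis at the gridline y = 0; it meets the x-axis at x = 0 (among the integer gridlines).
(c) Together with the visible shape, these determine p as stated.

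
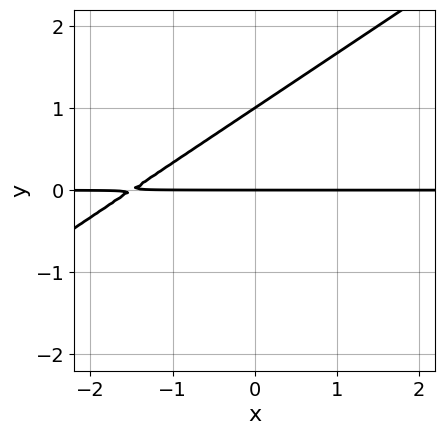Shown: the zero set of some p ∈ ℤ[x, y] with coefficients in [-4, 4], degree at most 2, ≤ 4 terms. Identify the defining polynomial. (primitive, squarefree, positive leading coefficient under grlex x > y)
2*x*y - 3*y^2 + 3*y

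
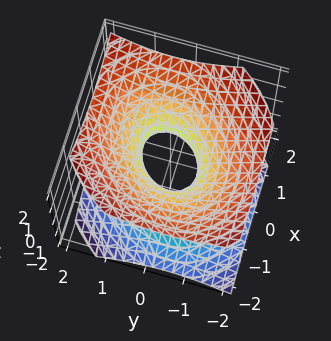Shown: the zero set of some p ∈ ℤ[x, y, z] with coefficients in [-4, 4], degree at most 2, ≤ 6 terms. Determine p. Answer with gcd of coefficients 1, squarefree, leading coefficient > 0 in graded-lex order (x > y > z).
(a) The degree is 2 — the shape is more complex than any degree-1 surface.
(b) Reading off the gridlines: the surface avoids every integer z-axis point in the box.
(c) Solving for integer coefficients yields p as stated.

2*x^2 - x*y + 2*y^2 - 3*z^2 - 1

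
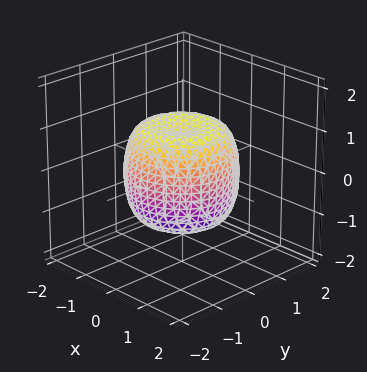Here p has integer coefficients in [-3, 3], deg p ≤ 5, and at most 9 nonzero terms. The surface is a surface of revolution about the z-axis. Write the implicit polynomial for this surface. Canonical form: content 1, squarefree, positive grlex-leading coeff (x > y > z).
Degree: no degree-3 surface has this shape, so deg p = 4.
By symmetry, every cross-section ⟂ z is a circle, so x, y appear only via x² + y².
Reading off the gridlines: a circular section at z = 0 has radius between 1 and 2; among the integer gridlines, it crosses the z-axis at z ∈ {-1, 1}.
Putting this together gives p.

x^4 + 2*x^2*y^2 + y^4 - x^2 - y^2 + z^2 - 1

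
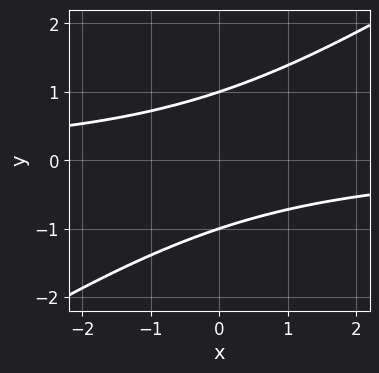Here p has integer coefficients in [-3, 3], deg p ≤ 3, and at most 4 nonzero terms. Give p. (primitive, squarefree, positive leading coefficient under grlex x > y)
2*x*y - 3*y^2 + 3

1. The degree is 2 — no degree-1 curve has this shape.
2. Observable constraints: it misses every integer gridline on the x-axis; the y-axis gridline crossings are at y ∈ {-1, 1}.
3. Fitting integer coefficients to these (and the overall shape) gives p.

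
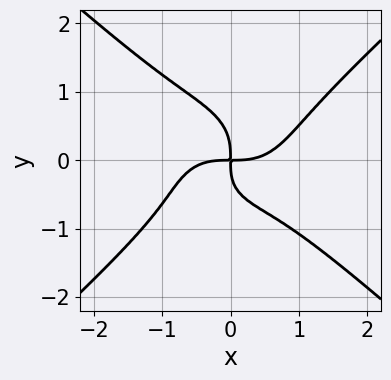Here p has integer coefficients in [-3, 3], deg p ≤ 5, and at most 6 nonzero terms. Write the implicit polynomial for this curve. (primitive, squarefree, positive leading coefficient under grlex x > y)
2*x^4 - 3*y^4 - x*y^2 - 3*x*y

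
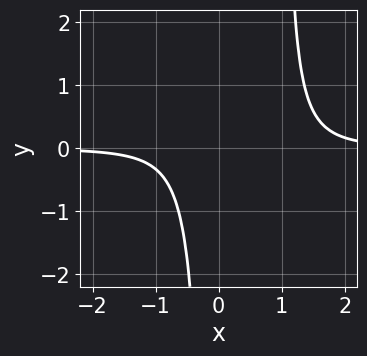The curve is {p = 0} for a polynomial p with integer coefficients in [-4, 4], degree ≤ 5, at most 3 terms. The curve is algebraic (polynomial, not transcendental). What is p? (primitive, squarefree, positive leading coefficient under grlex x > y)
First, degree: a generic line meets the curve in up to 4 points, so deg p = 4.
Then, against the integer gridlines: the curve avoids every integer x-axis point in the box; it misses every integer gridline on the y-axis.
Finally, solving for integer coefficients yields p as stated.

3*x^3*y - 3*x^2*y - 2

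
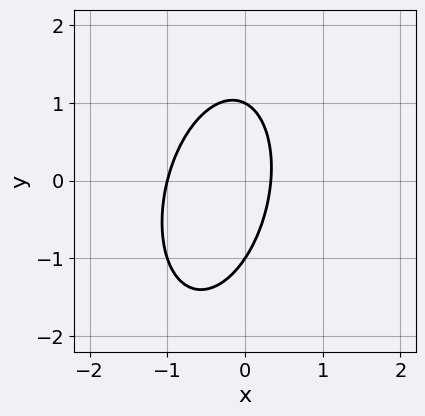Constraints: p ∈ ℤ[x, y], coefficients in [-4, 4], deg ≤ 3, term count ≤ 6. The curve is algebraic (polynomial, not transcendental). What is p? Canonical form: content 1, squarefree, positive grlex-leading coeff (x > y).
First, degree: the shape is more complex than any degree-1 curve, so deg p = 2.
Then, against the integer gridlines: among the integer gridlines, it crosses the y-axis at y ∈ {-1, 1}; it crosses the x-axis at the gridline x = -1.
Finally, putting this together gives p.

3*x^2 - x*y + y^2 + 2*x - 1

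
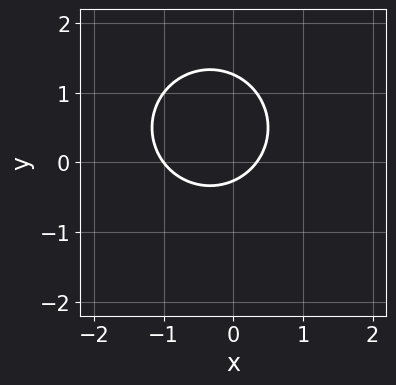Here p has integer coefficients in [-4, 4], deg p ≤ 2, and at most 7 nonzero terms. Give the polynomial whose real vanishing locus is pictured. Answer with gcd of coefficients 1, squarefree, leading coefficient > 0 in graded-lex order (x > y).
First, the degree is 2 — the shape is more complex than any degree-1 curve.
Then, observable constraints: one x-axis crossing is at x = -1.
Finally, assembling these constraints gives the stated polynomial.

3*x^2 + 3*y^2 + 2*x - 3*y - 1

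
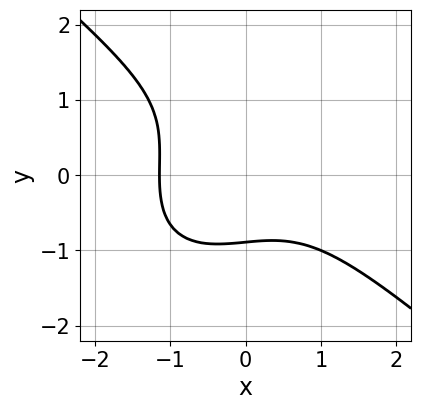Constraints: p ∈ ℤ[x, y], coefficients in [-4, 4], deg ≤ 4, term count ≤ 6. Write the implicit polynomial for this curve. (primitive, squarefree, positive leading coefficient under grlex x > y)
2*x^3 - x*y^2 + 2*y^3 - 2*y^2 + 3

First, deg p = 3. A generic line meets the curve in up to 3 points.
Finally, solving for integer coefficients yields p as stated.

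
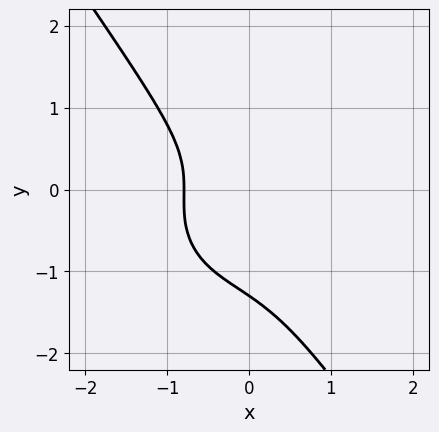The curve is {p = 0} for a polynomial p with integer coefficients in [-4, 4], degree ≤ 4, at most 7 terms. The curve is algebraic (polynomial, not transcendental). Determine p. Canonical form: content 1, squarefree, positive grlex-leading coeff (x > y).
2*x^3 + 2*x*y^2 + 2*y^3 + 2*y^2 + 1

First, deg p = 3.
Finally, the integer polynomial consistent with all of this is the stated p.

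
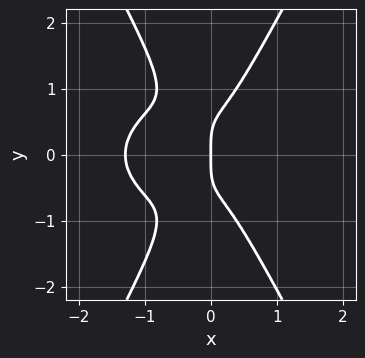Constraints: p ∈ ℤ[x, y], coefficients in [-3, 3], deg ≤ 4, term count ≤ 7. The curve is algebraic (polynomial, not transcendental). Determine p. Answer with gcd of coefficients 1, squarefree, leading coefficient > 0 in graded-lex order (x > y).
2*x^4 + 3*x^2*y^2 - y^4 + 2*x^3 + x

(a) deg p = 4. No degree-3 curve has this shape.
(b) Symmetries: it's symmetric under y → −y, forcing even powers of y.
(c) From the axis intercepts and sections: one y-axis crossing is at y = 0; it meets the x-axis at x = 0 (among the integer gridlines).
(d) Assembling these constraints gives the stated polynomial.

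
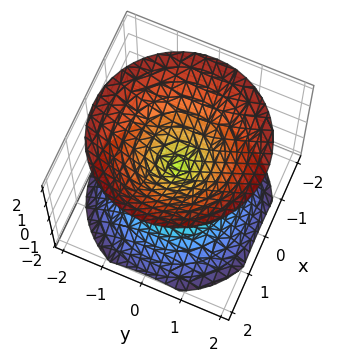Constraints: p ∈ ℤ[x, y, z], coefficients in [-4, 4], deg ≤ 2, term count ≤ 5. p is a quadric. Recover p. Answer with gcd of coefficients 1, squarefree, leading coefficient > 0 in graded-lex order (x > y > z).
x^2 + y^2 - z^2

First, I count 2 distinct pieces. They look like related sheets of one shape, so recover p as a whole.
Next, deg p = 2. Two nappes meeting at a single point; a quadric.
Then, symmetries: every cross-section ⟂ z is a circle, so x, y appear only via x² + y²; mirror symmetry z ↦ −z ⇒ only even powers of z.
Next, from the visible intercepts: it meets the x-axis at x = 0 (among the integer gridlines); one z-axis crossing is at z = 0.
Finally, matching integer coefficients to the picture gives p.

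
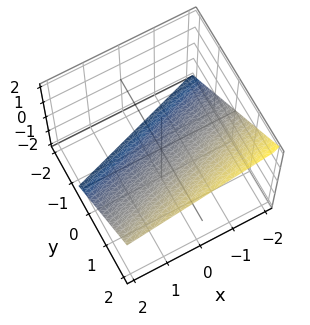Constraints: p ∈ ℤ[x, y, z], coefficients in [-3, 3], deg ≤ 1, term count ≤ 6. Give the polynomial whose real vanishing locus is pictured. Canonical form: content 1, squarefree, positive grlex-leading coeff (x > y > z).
x - 3*y + 3*z + 2

First, degree: every cross-section is a straight line — this is a plane, so deg p = 1.
Then, observable constraints: one x-axis crossing is at x = -2.
Finally, these observations pin down the coefficients.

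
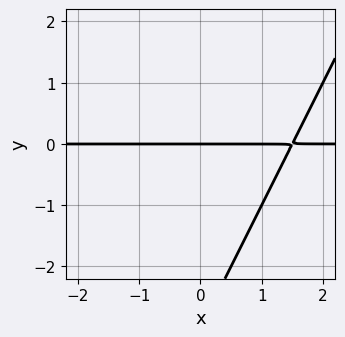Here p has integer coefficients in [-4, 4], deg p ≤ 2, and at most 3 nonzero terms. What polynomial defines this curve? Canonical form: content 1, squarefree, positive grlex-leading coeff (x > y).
(a) deg p = 2. The shape is more complex than any degree-1 curve.
(b) Reading off the gridlines: it meets the y-axis at y = 0 (among the integer gridlines); the visible x-axis segment lies entirely on the curve.
(c) Matching integer coefficients to the picture gives p.

2*x*y - y^2 - 3*y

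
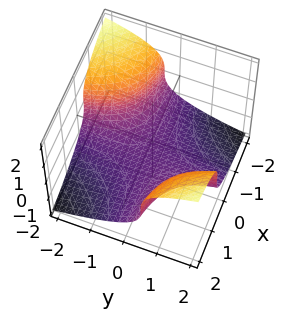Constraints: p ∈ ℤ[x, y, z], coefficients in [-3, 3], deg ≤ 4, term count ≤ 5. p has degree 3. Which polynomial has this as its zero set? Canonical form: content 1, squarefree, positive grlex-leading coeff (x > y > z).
2*z^3 - 3*x*y + 3

1. The degree is 3 — the shape is more complex than any degree-2 surface.
2. Observable constraints: no x-intercept at any integer in the box; no y-intercept at any integer in the box.
3. Putting this together gives p.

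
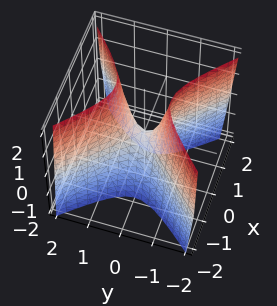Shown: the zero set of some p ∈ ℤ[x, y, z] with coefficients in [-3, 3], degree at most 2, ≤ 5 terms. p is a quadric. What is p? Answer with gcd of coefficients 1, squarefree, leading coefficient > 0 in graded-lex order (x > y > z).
3*x^2 - 3*y^2 + z

1. The degree is 2 — a saddle surface; a quadric.
2. Symmetries: mirror symmetry y ↦ −y ⇒ only even powers of y; the x ↦ −x reflection is a symmetry, so x appears only in even powers.
3. Reading off the gridlines: one x-axis crossing is at x = 0; one z-axis crossing is at z = 0.
4. Assembling these constraints gives the stated polynomial.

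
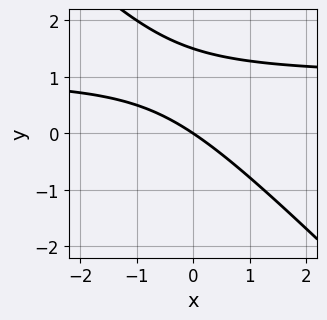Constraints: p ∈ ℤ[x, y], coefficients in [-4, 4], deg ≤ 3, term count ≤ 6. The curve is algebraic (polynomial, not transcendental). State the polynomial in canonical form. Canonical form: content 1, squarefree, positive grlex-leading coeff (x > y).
1. Degree: no degree-1 curve has this shape, so deg p = 2.
2. Reading off the gridlines: one y-axis crossing is at y = 0; one x-axis crossing is at x = 0.
3. Solving for integer coefficients yields p as stated.

2*x*y + 2*y^2 - 2*x - 3*y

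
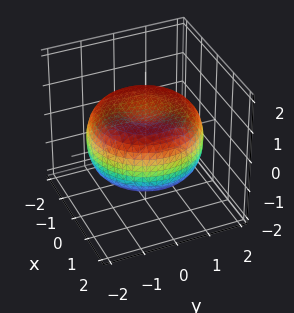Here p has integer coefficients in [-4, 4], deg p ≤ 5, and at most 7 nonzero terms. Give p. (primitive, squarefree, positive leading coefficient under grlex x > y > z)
x^4 + 2*x^2*y^2 + y^4 - 2*x^2 - 2*y^2 + 3*z^2 - 2

(a) Degree: a generic line meets the surface in up to 4 points, so deg p = 4.
(b) Symmetries: rotational symmetry about the z-axis ⇒ p depends on x, y only through x² + y².
(c) Observable constraints: a circular section at z = -1 has radius exactly 1.
(d) The integer polynomial consistent with all of this is the stated p.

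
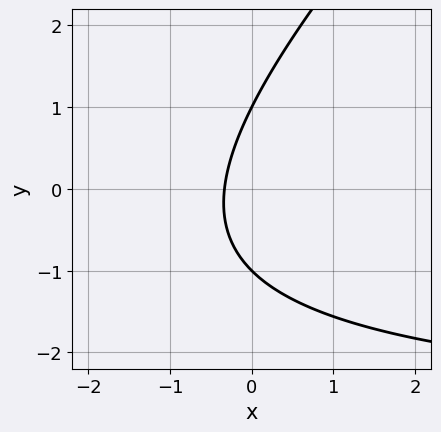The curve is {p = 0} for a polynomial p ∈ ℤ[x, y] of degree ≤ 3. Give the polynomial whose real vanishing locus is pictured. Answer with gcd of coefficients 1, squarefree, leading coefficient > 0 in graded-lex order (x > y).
x*y - y^2 + 3*x + 1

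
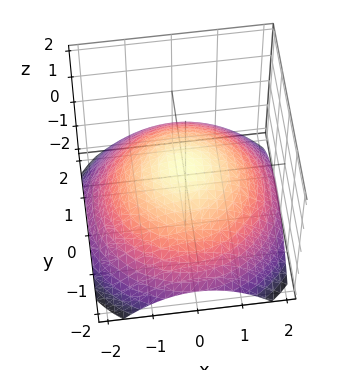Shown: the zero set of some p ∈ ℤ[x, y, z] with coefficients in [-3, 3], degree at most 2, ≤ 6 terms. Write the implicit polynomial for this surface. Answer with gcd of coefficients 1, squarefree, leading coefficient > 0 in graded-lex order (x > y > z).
x^2 + y^2 + 3*z - 1

1. The degree is 2 — the shape is more complex than any degree-1 surface.
2. Symmetry: every cross-section ⟂ z is a circle, so x, y appear only via x² + y².
3. From the visible intercepts: among the integer gridlines, it crosses the x-axis at x ∈ {-1, 1}; among the integer gridlines, it crosses the y-axis at y ∈ {-1, 1}; a circular section at z = 0 has radius exactly 1.
4. Assembling these constraints gives the stated polynomial.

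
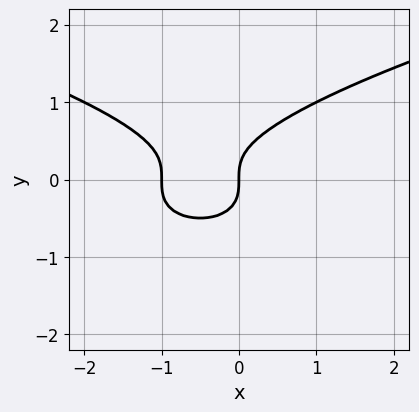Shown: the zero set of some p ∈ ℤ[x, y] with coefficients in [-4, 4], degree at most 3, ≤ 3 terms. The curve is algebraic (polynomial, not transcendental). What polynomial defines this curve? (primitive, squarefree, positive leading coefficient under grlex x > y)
(a) The degree is 3 — no degree-2 curve has this shape.
(b) Observable constraints: the x-axis gridline crossings are at x ∈ {-1, 0}; it crosses the y-axis at the gridline y = 0.
(c) Together with the visible shape, these determine p as stated.

2*y^3 - x^2 - x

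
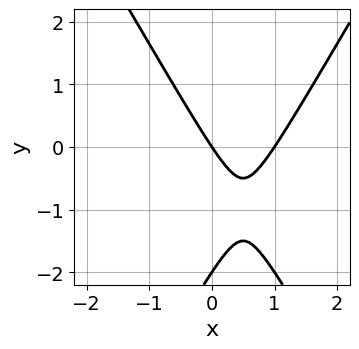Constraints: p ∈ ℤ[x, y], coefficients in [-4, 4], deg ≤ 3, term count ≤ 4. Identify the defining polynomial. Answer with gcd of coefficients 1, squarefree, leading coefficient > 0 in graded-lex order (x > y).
Degree: the shape is more complex than any degree-1 curve, so deg p = 2.
From the visible intercepts: among the integer gridlines, it crosses the x-axis at x ∈ {0, 1}; among the integer gridlines, it crosses the y-axis at y ∈ {-2, 0}.
The integer polynomial consistent with all of this is the stated p.

3*x^2 - y^2 - 3*x - 2*y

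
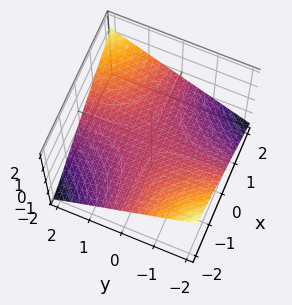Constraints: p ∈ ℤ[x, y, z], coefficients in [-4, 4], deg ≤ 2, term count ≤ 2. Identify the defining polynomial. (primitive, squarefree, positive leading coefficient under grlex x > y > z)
x*y - 3*z

Degree: a saddle surface; a quadric, so deg p = 2.
Reading off the gridlines: every point of the x-axis in the box is on the surface; every point of the y-axis in the box is on the surface; it crosses the z-axis at the gridline z = 0.
Together with the visible shape, these determine p as stated.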